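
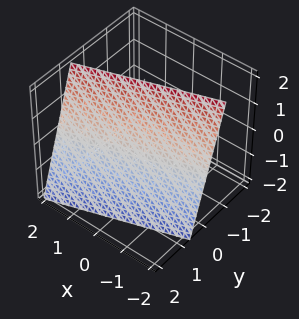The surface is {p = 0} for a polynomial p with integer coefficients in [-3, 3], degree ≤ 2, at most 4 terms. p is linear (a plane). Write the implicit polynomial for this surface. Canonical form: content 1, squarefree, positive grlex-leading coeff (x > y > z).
(a) deg p = 1.
(b) Reading off the gridlines: one z-axis crossing is at z = 2; it crosses the x-axis at the gridline x = -2.
(c) The integer polynomial consistent with all of this is the stated p.

x - 3*y - z + 2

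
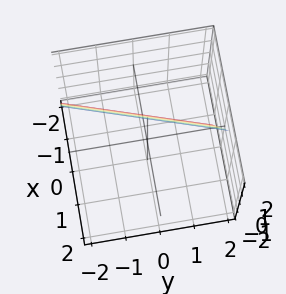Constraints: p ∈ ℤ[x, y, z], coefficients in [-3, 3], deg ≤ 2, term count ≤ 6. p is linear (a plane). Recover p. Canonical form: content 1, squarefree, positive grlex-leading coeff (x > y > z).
3*x - y - z + 2

First, deg p = 1.
Next, reading off the gridlines: one z-axis crossing is at z = 2; one y-axis crossing is at y = 2.
Finally, assembling these constraints gives the stated polynomial.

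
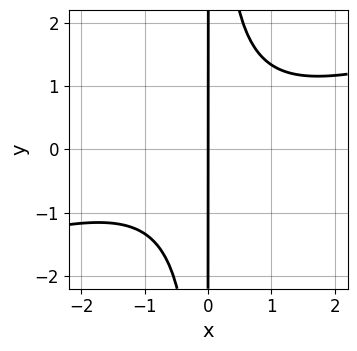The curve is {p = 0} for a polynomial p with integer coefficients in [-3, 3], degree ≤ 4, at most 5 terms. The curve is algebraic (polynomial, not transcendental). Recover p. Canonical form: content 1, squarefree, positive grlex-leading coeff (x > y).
x^3 - 3*x^2*y + 3*x

Degree: the shape is more complex than any degree-2 curve, so deg p = 3.
Checking where it meets the axes: every point of the y-axis in the box is on the curve; it meets the x-axis at x = 0 (among the integer gridlines).
The integer polynomial consistent with all of this is the stated p.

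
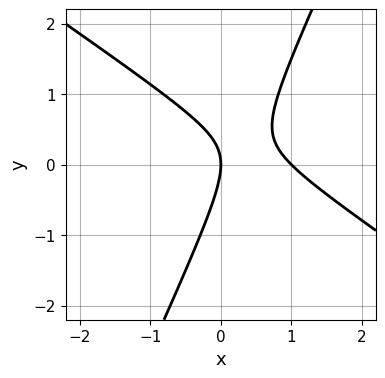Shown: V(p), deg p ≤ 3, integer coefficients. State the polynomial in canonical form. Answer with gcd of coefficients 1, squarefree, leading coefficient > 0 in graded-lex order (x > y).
First, degree: a generic line meets the curve in up to 2 points, so deg p = 2.
Then, checking where it meets the axes: among the integer gridlines, it crosses the x-axis at x ∈ {0, 1}; it meets the y-axis at y = 0 (among the integer gridlines).
Finally, fitting integer coefficients to these (and the overall shape) gives p.

3*x^2 + 3*x*y - 2*y^2 - 3*x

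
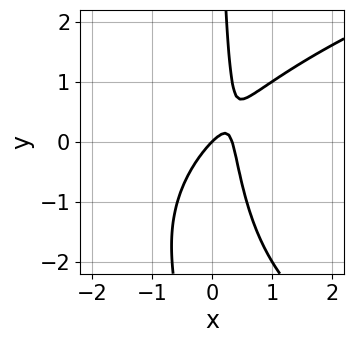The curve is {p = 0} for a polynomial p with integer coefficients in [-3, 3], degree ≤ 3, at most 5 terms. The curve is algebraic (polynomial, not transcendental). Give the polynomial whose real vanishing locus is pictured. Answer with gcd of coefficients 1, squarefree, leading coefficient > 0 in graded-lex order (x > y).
deg p = 3.
Checking where it meets the axes: it crosses the x-axis at the gridline x = 0; it meets the y-axis at y = 0 (among the integer gridlines).
Matching integer coefficients to the picture gives p.

x*y^2 - 3*x^2 + 2*x*y + x - y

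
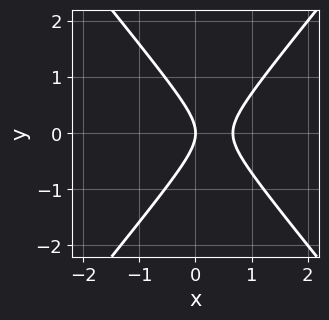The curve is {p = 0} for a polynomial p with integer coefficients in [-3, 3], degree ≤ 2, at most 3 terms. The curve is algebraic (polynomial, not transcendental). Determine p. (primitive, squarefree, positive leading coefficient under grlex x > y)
deg p = 2. A generic line meets the curve in up to 2 points.
Symmetries: mirror symmetry y ↦ −y ⇒ only even powers of y.
Against the integer gridlines: it meets the y-axis at y = 0 (among the integer gridlines); it meets the x-axis at x = 0 (among the integer gridlines).
Matching integer coefficients to the picture gives p.

3*x^2 - 2*y^2 - 2*x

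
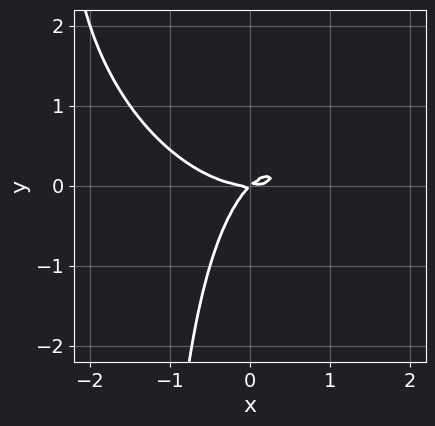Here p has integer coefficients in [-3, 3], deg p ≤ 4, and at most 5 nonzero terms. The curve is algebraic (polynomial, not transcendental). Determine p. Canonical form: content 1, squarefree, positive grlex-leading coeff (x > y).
(a) The degree is 3 — no degree-2 curve has this shape.
(b) Observable constraints: one x-axis crossing is at x = 0; it meets the y-axis at y = 0 (among the integer gridlines).
(c) Together with the visible shape, these determine p as stated.

2*x^3 + x^2*y + 2*x*y^2 - 3*x*y + 3*y^2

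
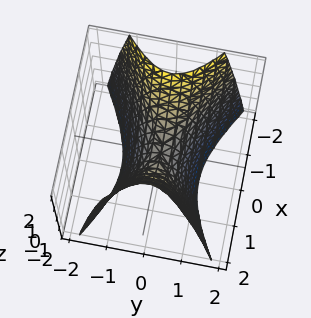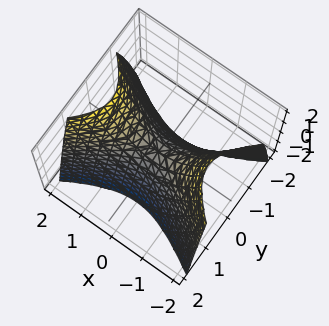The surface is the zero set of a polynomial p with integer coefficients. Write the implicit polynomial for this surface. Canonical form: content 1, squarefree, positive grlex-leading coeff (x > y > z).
First, the degree is 2 — a hyperbolic paraboloid; a quadric.
Then, symmetries: mirror symmetry y ↦ −y ⇒ only even powers of y; it's symmetric under x → −x, forcing even powers of x.
Next, reading off the gridlines: one x-axis crossing is at x = 0; it meets the y-axis at y = 0 (among the integer gridlines); one z-axis crossing is at z = 0.
Finally, assembling these constraints gives the stated polynomial.

x^2 - 2*y^2 - z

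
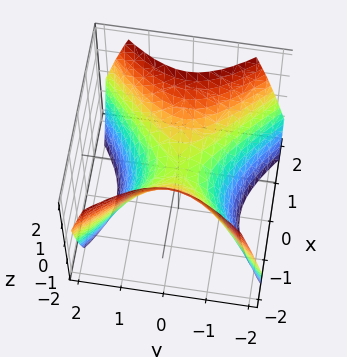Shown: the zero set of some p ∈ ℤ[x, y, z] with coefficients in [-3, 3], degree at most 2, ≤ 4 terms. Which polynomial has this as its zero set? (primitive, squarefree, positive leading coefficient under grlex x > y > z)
(a) deg p = 2. A saddle surface; a quadric.
(b) Symmetries: it's symmetric under x → −x, forcing even powers of x; the y ↦ −y reflection is a symmetry, so y appears only in even powers.
(c) Reading off the gridlines: it crosses the z-axis at the gridline z = 0; it crosses the y-axis at the gridline y = 0.
(d) Putting this together gives p.

x^2 - y^2 - z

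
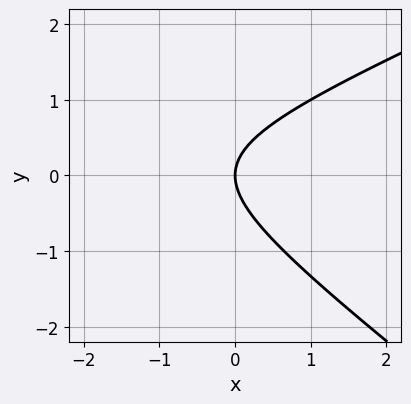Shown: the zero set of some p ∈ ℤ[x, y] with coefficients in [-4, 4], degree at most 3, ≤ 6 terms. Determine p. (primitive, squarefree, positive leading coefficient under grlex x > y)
x^2 - x*y - 3*y^2 + 3*x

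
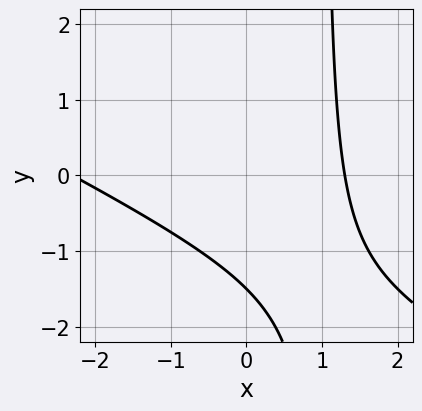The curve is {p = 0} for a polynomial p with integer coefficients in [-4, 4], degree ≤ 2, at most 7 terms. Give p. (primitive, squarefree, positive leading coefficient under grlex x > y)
x^2 + 2*x*y + x - 2*y - 3

deg p = 2.
Solving for integer coefficients yields p as stated.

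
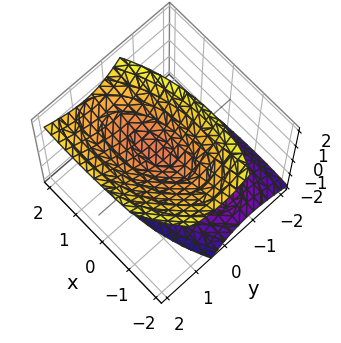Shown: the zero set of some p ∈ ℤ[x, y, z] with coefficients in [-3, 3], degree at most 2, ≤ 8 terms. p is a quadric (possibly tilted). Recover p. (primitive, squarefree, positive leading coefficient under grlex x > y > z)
x^2 - x*y + 3*y^2 - 2*y*z - 2*z^2 + 1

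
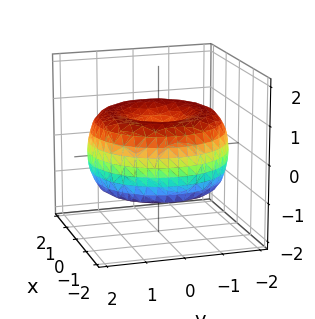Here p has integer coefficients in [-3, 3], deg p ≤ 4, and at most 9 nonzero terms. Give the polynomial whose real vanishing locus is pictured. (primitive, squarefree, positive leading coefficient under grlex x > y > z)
1. The degree is 4 — a generic line meets the surface in up to 4 points.
2. Symmetries: the surface is invariant under rotation about z: p = q(x² + y², z).
3. Observable constraints: a circular section at z = -1 has radius exactly 1.
4. The integer polynomial consistent with all of this is the stated p.

x^4 + 2*x^2*y^2 + y^4 - 3*x^2 - 3*y^2 + 3*z^2 - 1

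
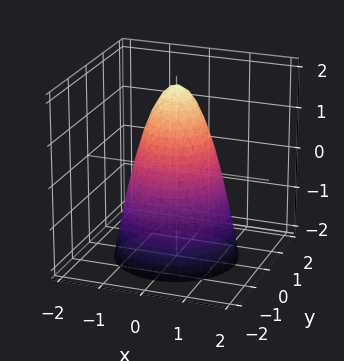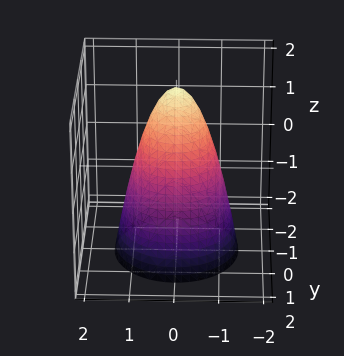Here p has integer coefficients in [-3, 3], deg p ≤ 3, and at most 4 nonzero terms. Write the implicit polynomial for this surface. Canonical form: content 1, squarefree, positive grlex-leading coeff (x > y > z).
First, deg p = 2. The shape is more complex than any degree-1 surface.
Then, symmetries: rotational symmetry about the z-axis ⇒ p depends on x, y only through x² + y².
Then, observable constraints: a circular section at z = 0 has radius exactly 1; it crosses the z-axis at the gridline z = 2; among the integer gridlines, it crosses the y-axis at y ∈ {-1, 1}; among the integer gridlines, it crosses the x-axis at x ∈ {-1, 1}.
Finally, matching integer coefficients to the picture gives p.

2*x^2 + 2*y^2 + z - 2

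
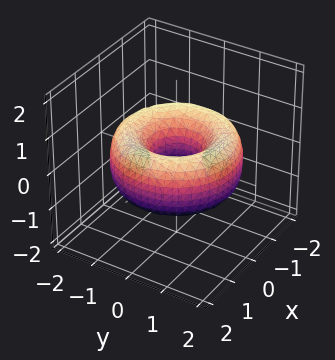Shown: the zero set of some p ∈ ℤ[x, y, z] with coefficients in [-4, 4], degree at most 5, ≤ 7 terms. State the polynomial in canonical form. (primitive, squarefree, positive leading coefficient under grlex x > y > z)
x^4 + 2*x^2*y^2 + y^4 - 3*x^2 - 3*y^2 + 2*z^2 + 1

1. Degree: a generic line meets the surface in up to 4 points, so deg p = 4.
2. Symmetries: rotational symmetry about the z-axis ⇒ p depends on x, y only through x² + y².
3. Observable constraints: a circular section at z = 0 has radius between 0 and 1; it misses every integer gridline on the z-axis.
4. These observations pin down the coefficients.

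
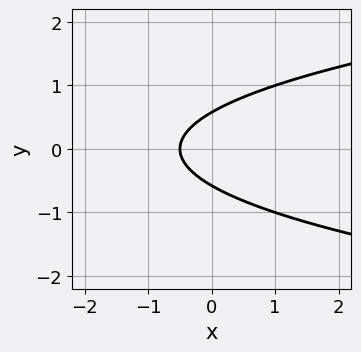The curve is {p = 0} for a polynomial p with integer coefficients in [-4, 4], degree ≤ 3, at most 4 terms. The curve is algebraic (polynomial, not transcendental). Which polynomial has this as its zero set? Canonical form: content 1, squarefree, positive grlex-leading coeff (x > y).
(a) deg p = 2. No degree-1 curve has this shape.
(b) Symmetries: mirror symmetry y ↦ −y ⇒ only even powers of y.
(c) Putting this together gives p.

3*y^2 - 2*x - 1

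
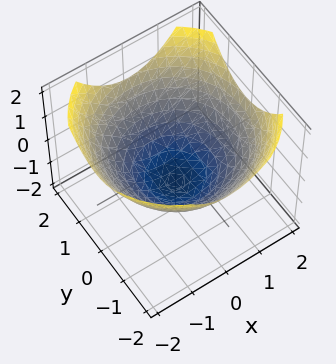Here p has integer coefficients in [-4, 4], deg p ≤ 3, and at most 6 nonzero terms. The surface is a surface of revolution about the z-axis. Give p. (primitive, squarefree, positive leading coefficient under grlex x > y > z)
x^2 + y^2 - 2*z - 2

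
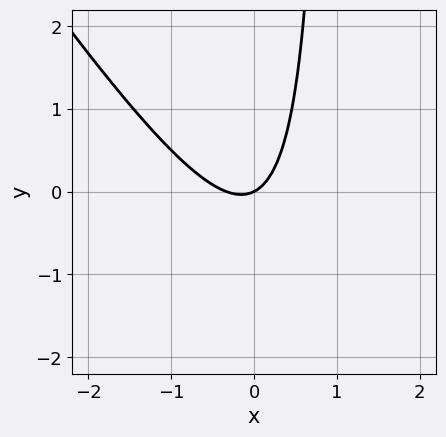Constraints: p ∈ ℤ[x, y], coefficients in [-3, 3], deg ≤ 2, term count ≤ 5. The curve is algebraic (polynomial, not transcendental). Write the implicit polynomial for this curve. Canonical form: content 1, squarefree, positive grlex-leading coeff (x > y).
3*x^2 + 2*x*y + x - 2*y

First, the degree is 2 — a generic line meets the curve in up to 2 points.
Next, from the visible intercepts: it crosses the y-axis at the gridline y = 0; one x-axis crossing is at x = 0.
Finally, together with the visible shape, these determine p as stated.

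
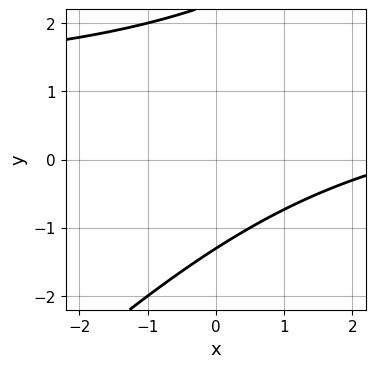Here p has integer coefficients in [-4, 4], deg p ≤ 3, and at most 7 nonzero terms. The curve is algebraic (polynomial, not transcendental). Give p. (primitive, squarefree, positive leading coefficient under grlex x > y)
First, the degree is 2 — no degree-1 curve has this shape.
Then, from the axis intercepts and sections: the curve avoids every integer x-axis point in the box.
Finally, matching integer coefficients to the picture gives p.

x*y - y^2 - x + y + 3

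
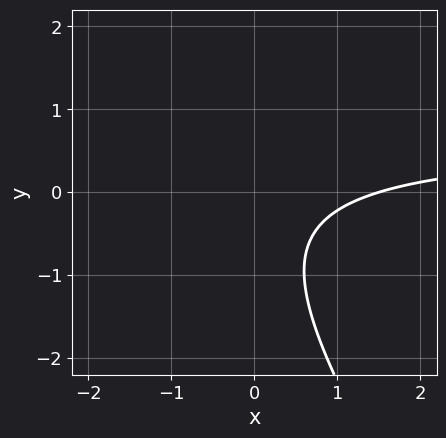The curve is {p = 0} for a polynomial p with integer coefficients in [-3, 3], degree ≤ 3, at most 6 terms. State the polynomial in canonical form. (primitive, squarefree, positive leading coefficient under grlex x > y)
(a) The degree is 2 — no degree-1 curve has this shape.
(b) From the visible intercepts: it misses every integer gridline on the y-axis.
(c) These observations pin down the coefficients.

3*x*y + 2*y^2 - 2*x + 2*y + 3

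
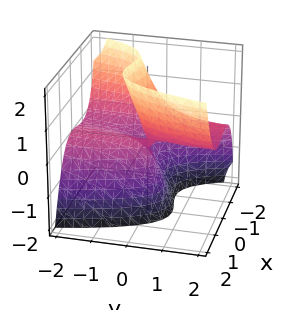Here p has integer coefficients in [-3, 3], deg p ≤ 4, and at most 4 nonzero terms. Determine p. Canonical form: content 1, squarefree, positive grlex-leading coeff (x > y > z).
Degree: a generic line meets the surface in up to 3 points, so deg p = 3.
Reading off the gridlines: it meets the x-axis at x = 0 (among the integer gridlines); the visible y-axis segment lies entirely on the surface; it meets the z-axis at z = 0 (among the integer gridlines).
The integer polynomial consistent with all of this is the stated p.

2*x^3 + 3*x^2 - 3*y*z - z^2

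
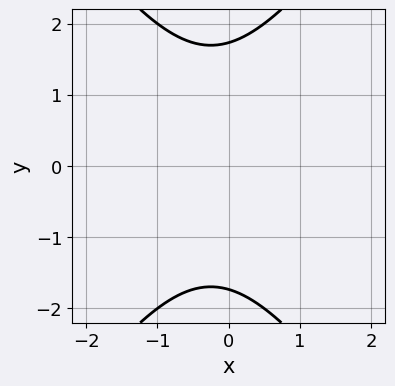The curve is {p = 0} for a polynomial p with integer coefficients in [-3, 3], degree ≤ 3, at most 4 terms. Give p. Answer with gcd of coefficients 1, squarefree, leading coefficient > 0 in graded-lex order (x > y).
2*x^2 - y^2 + x + 3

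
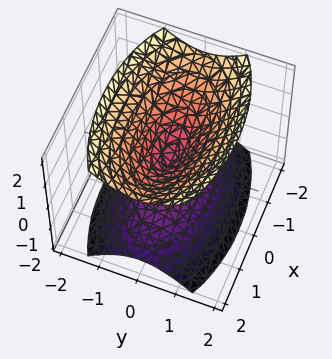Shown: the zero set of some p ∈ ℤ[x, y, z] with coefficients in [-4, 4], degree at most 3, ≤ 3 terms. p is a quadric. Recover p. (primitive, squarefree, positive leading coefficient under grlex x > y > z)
(a) There are 2 components.
(b) Degree: a double cone through the origin; a quadric, so deg p = 2.
(c) Symmetries: mirror symmetry y ↦ −y ⇒ only even powers of y; mirror symmetry z ↦ −z ⇒ only even powers of z; it's symmetric under x → −x, forcing even powers of x.
(d) From the visible intercepts: it meets the z-axis at z = 0 (among the integer gridlines); it meets the y-axis at y = 0 (among the integer gridlines); one x-axis crossing is at x = 0.
(e) Solving for integer coefficients yields p as stated.

x^2 + 3*y^2 - 2*z^2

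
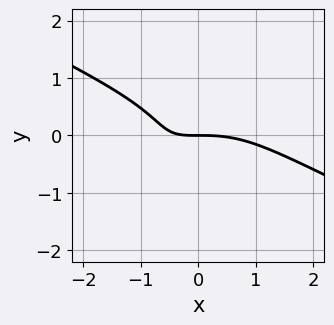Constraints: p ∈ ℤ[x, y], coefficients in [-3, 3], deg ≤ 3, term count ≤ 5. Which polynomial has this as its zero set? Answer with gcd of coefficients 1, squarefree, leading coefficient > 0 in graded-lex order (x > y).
1. Degree: no degree-2 curve has this shape, so deg p = 3.
2. Against the integer gridlines: one y-axis crossing is at y = 0; one x-axis crossing is at x = 0.
3. Matching integer coefficients to the picture gives p.

x^3 - 3*x*y^2 + 3*y^3 + 3*x*y + 3*y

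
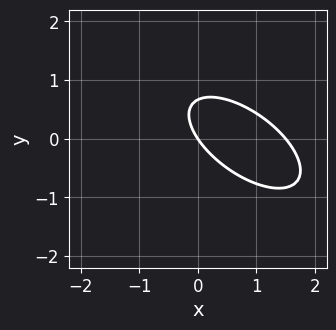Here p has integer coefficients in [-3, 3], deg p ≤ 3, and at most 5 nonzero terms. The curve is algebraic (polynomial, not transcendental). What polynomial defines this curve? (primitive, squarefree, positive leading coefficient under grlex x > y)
2*x^2 + 3*x*y + 3*y^2 - 3*x - 2*y

First, deg p = 2. A generic line meets the curve in up to 2 points.
Then, against the integer gridlines: it meets the y-axis at y = 0 (among the integer gridlines); it crosses the x-axis at the gridline x = 0.
Finally, assembling these constraints gives the stated polynomial.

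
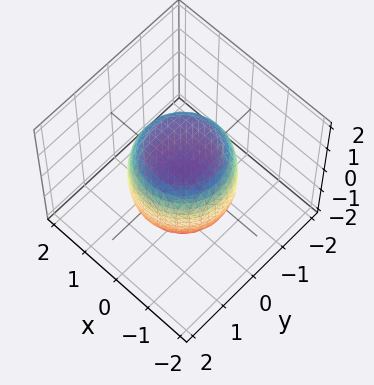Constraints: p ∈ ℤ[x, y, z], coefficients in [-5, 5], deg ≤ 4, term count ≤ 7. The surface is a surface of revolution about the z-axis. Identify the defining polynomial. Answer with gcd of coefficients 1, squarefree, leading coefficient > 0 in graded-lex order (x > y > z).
(a) deg p = 4. No degree-3 surface has this shape.
(b) Symmetry: every cross-section ⟂ z is a circle, so x, y appear only via x² + y².
(c) Against the integer gridlines: a circular section at z = 1 has radius exactly 1.
(d) Solving for integer coefficients yields p as stated.

2*x^4 + 4*x^2*y^2 + 2*y^4 - x^2 - y^2 + 2*z^2 - 3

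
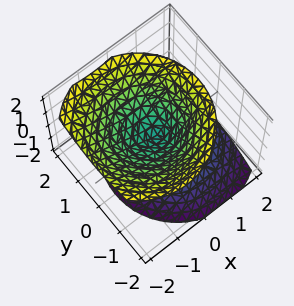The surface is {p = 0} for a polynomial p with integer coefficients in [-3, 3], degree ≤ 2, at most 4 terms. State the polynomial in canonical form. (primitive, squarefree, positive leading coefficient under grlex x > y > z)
3*x^2 + 2*x*z + 3*y^2 - 3*z^2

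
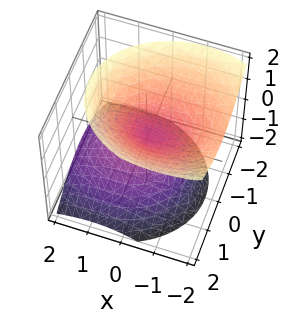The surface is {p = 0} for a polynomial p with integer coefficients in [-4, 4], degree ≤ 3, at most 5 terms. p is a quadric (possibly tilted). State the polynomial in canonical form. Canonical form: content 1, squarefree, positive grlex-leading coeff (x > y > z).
2*x^2 + 2*x*z + 3*y^2 - 3*z^2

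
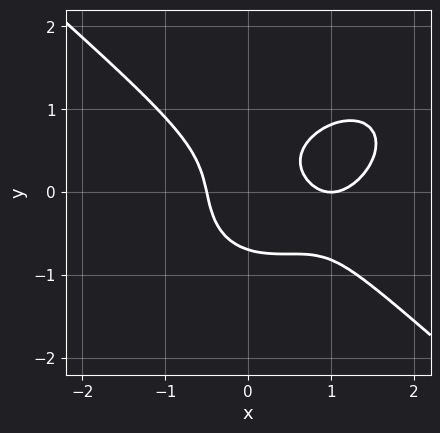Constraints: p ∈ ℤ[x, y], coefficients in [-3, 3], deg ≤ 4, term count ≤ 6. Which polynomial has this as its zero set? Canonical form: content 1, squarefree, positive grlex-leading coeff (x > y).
2*x^3 + 3*y^3 - 3*x^2 - 2*x*y + 1

(a) deg p = 3.
(b) Observable constraints: one x-axis crossing is at x = 1.
(c) Together with the visible shape, these determine p as stated.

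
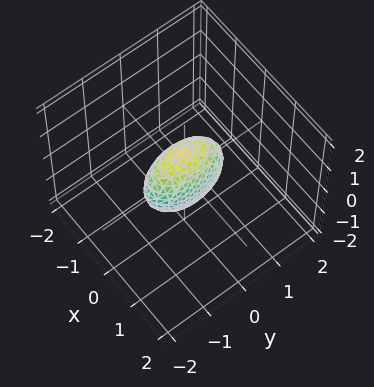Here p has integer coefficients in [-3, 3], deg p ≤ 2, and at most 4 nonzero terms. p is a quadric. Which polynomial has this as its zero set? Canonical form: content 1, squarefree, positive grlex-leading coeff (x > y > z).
1. The degree is 2 — bounded and convex; a quadric.
2. Symmetries: it's symmetric under z → −z, forcing even powers of z; it's symmetric under x → −x, forcing even powers of x; mirror symmetry y ↦ −y ⇒ only even powers of y.
3. Observable constraints: the z-axis gridline crossings are at z ∈ {-1, 1}; among the integer gridlines, it crosses the y-axis at y ∈ {-1, 1}.
4. Matching integer coefficients to the picture gives p.

3*x^2 + y^2 + z^2 - 1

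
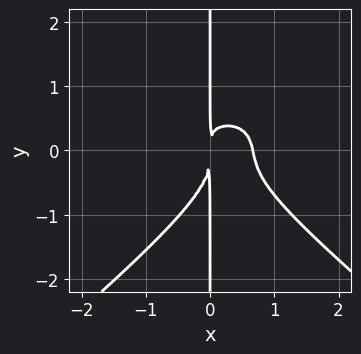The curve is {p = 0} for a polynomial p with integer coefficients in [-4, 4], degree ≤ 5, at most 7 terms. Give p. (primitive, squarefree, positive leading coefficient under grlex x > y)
2*x^3*y - 3*x*y^3 - 3*x^3 - 2*x^2*y + 2*x^2

Degree: a generic line meets the curve in up to 4 points, so deg p = 4.
Checking where it meets the axes: every point of the y-axis in the box is on the curve.
Assembling these constraints gives the stated polynomial.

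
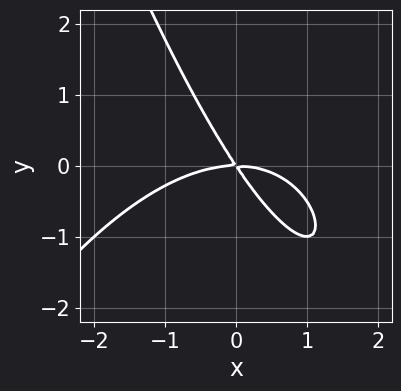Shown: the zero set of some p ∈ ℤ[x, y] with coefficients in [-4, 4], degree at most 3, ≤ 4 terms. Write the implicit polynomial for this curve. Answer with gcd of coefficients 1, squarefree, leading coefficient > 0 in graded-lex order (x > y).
1. Degree: no degree-2 curve has this shape, so deg p = 3.
2. Against the integer gridlines: it meets the x-axis at x = 0 (among the integer gridlines); it meets the y-axis at y = 0 (among the integer gridlines).
3. Solving for integer coefficients yields p as stated.

x^3 + 3*x*y + 2*y^2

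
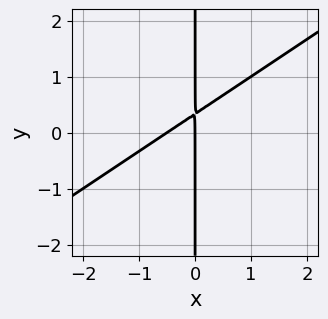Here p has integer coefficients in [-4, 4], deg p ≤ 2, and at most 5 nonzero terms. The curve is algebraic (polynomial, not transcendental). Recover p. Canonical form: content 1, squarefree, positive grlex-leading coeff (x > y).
First, the degree is 2 — a generic line meets the curve in up to 2 points.
Then, checking where it meets the axes: one x-axis crossing is at x = 0; every point of the y-axis in the box is on the curve.
Finally, fitting integer coefficients to these (and the overall shape) gives p.

2*x^2 - 3*x*y + x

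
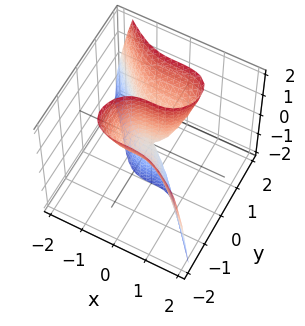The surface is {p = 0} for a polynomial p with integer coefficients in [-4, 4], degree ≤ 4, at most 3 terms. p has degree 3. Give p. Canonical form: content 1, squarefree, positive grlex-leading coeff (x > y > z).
(a) Degree: a generic line meets the surface in up to 3 points, so deg p = 3.
(b) From the axis intercepts and sections: it crosses the y-axis at the gridline y = 0; it crosses the x-axis at the gridline x = 0.
(c) Assembling these constraints gives the stated polynomial. Check: (0, 0, 1) on the z-axis lies on the surface, and p(0, 0, 1) = 0. ✓

x^3 + y^3 - y*z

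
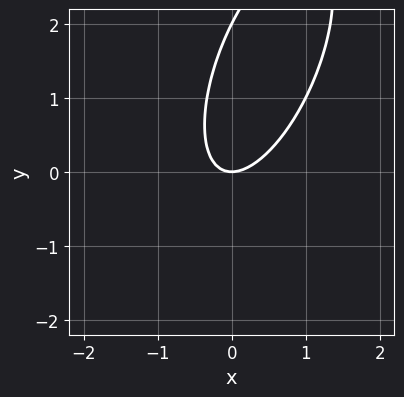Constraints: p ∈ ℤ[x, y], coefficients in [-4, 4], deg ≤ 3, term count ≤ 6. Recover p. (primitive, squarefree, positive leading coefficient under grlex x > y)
3*x^2 - 2*x*y + y^2 - 2*y

First, the degree is 2 — a generic line meets the curve in up to 2 points.
Next, observable constraints: it meets the x-axis at x = 0 (among the integer gridlines); the y-axis gridline crossings are at y ∈ {0, 2}.
Finally, the integer polynomial consistent with all of this is the stated p.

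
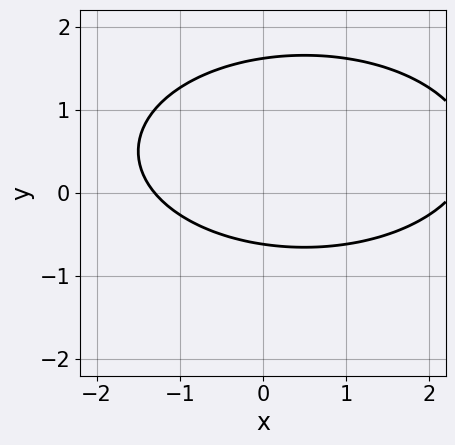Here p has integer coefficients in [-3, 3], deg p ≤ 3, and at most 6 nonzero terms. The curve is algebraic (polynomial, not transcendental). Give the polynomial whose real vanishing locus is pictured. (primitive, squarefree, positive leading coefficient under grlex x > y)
x^2 + 3*y^2 - x - 3*y - 3

(a) Degree: the shape is more complex than any degree-1 curve, so deg p = 2.
(b) Putting this together gives p.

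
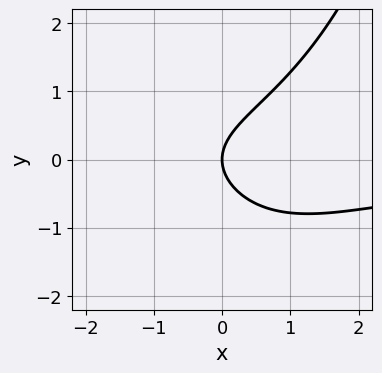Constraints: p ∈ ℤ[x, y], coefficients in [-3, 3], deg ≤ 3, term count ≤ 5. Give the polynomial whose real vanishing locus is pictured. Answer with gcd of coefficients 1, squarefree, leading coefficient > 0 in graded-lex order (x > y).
x^2*y - 2*y^2 + 2*x

(a) The degree is 3 — the shape is more complex than any degree-2 curve.
(b) Against the integer gridlines: one x-axis crossing is at x = 0; one y-axis crossing is at y = 0.
(c) Together with the visible shape, these determine p as stated.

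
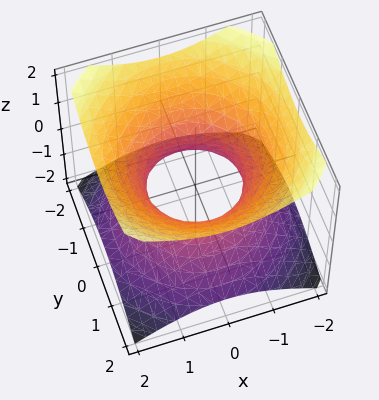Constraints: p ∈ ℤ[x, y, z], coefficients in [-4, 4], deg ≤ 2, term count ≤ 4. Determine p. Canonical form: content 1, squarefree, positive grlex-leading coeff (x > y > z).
1. Degree: the shape is more complex than any degree-1 surface, so deg p = 2.
2. Symmetries: the surface is invariant under rotation about z: p = q(x² + y², z).
3. Observable constraints: the x-axis gridline crossings are at x ∈ {-1, 1}; the surface avoids every integer z-axis point in the box; among the integer gridlines, it crosses the y-axis at y ∈ {-1, 1}; a circular section at z = 1 has radius between 1 and 2.
4. Matching integer coefficients to the picture gives p.

2*x^2 + 2*y^2 - 3*z^2 - 2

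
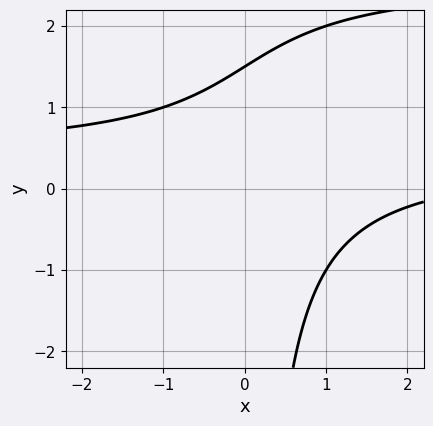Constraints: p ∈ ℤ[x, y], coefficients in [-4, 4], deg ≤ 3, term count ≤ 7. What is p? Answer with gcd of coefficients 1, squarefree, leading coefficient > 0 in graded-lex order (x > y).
x*y^2 - 3*x*y + x + 2*y - 3

First, the degree is 3 — the shape is more complex than any degree-2 curve.
Then, against the integer gridlines: it misses every integer gridline on the x-axis.
Finally, putting this together gives p.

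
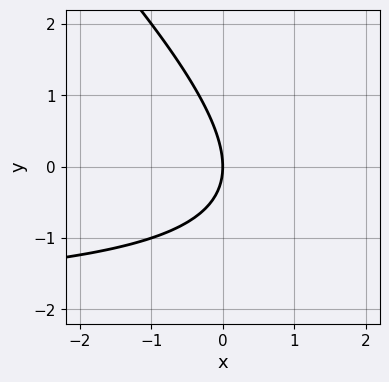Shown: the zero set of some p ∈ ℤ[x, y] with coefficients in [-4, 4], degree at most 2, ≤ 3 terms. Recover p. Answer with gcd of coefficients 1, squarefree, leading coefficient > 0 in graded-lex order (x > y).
x*y + y^2 + 2*x

1. deg p = 2. No degree-1 curve has this shape.
2. Reading off the gridlines: one y-axis crossing is at y = 0; it crosses the x-axis at the gridline x = 0.
3. Solving for integer coefficients yields p as stated.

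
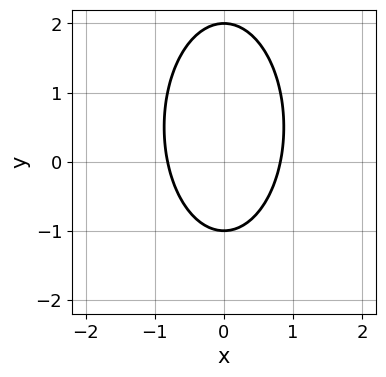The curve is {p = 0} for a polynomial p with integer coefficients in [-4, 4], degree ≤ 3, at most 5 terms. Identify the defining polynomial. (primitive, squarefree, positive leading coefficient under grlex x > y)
3*x^2 + y^2 - y - 2

1. deg p = 2. The shape is more complex than any degree-1 curve.
2. Symmetries: mirror symmetry x ↦ −x ⇒ only even powers of x.
3. Reading off the gridlines: among the integer gridlines, it crosses the y-axis at y ∈ {-1, 2}.
4. Together with the visible shape, these determine p as stated.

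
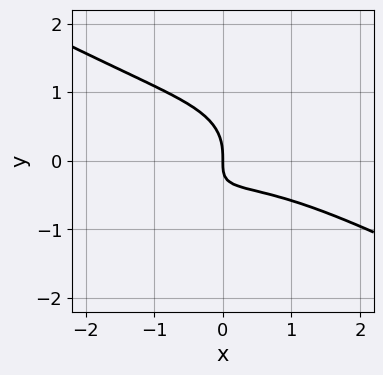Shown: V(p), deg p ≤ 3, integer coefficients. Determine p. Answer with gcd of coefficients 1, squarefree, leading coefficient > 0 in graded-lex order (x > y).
x^3 - 2*x*y^2 + 3*y^3 + 3*x*y + 2*x

The degree is 3 — the shape is more complex than any degree-2 curve.
Against the integer gridlines: one x-axis crossing is at x = 0; it meets the y-axis at y = 0 (among the integer gridlines).
The integer polynomial consistent with all of this is the stated p.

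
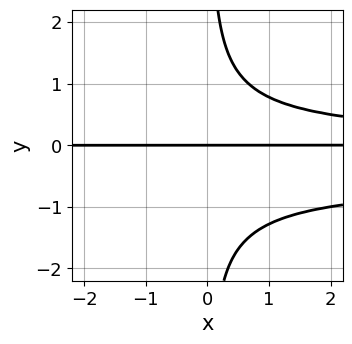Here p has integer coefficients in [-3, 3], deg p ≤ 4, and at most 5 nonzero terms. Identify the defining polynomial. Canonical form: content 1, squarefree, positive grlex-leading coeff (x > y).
1. The degree is 4 — no degree-3 curve has this shape.
2. Checking where it meets the axes: it crosses the y-axis at the gridline y = 0; the visible x-axis segment lies entirely on the curve.
3. Assembling these constraints gives the stated polynomial.

2*x*y^3 + x*y^2 - 2*y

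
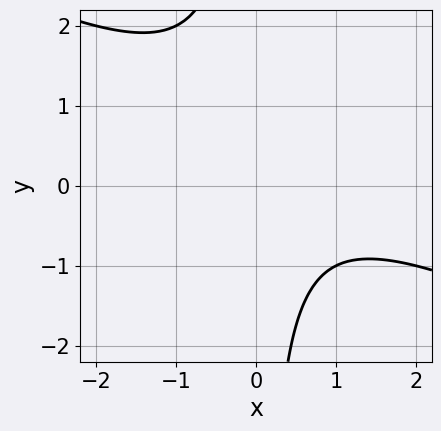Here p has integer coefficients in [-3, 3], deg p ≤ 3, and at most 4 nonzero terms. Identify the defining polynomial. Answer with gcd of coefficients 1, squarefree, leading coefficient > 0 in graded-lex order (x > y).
x^2 + 2*x*y - x + 2

1. The degree is 2 — the shape is more complex than any degree-1 curve.
2. Checking where it meets the axes: it misses every integer gridline on the x-axis; it misses every integer gridline on the y-axis.
3. Putting this together gives p.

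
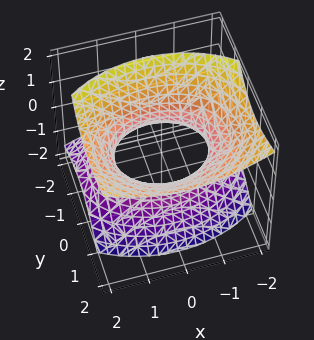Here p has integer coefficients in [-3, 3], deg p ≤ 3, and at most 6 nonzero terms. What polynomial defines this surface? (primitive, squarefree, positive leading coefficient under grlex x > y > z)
2*x^2 + 3*y^2 - 3*y*z - 3*z^2 - 3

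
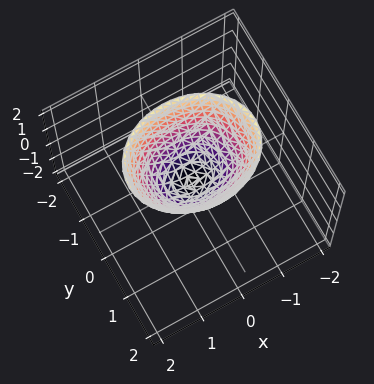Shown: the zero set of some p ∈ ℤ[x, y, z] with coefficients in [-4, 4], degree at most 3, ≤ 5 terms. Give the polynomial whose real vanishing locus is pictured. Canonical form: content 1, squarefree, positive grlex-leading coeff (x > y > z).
2*x^2 + 3*y^2 - 2*z

Degree: a paraboloid; a quadric, so deg p = 2.
Symmetries: it's symmetric under y → −y, forcing even powers of y; mirror symmetry x ↦ −x ⇒ only even powers of x.
From the axis intercepts and sections: one x-axis crossing is at x = 0; it crosses the z-axis at the gridline z = 0.
The integer polynomial consistent with all of this is the stated p.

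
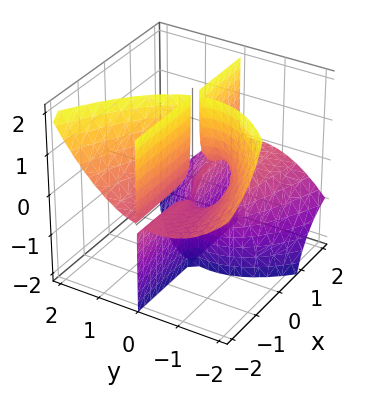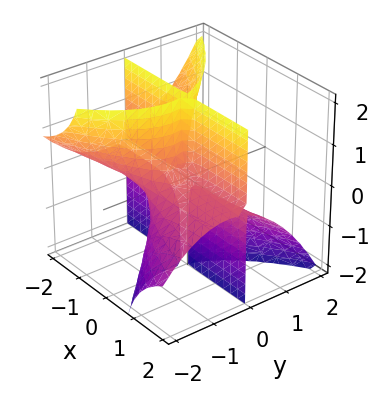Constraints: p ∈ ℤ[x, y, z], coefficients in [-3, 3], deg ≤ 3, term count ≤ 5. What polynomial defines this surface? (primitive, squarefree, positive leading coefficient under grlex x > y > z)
3*x*y*z + 2*y^3 + 2*y^2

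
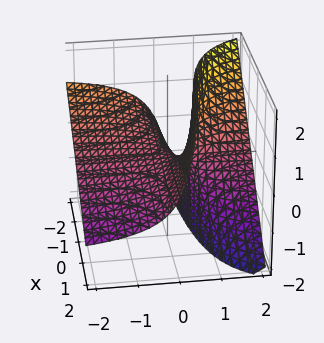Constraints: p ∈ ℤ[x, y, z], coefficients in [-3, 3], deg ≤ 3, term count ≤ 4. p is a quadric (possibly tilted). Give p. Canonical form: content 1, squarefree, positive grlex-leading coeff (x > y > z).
1. The degree is 2 — no degree-1 surface has this shape.
2. Reading off the gridlines: every point of the y-axis in the box is on the surface; the visible x-axis segment lies entirely on the surface.
3. The integer polynomial consistent with all of this is the stated p.

2*x*y + 3*y*z - 2*z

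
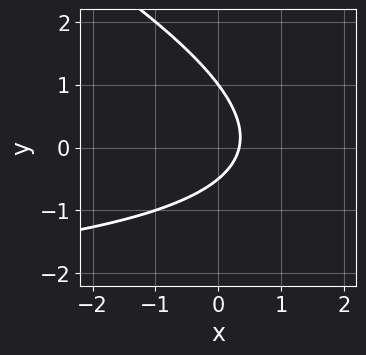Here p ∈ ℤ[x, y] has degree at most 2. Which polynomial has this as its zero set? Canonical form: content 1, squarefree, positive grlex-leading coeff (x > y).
x*y + 2*y^2 + 3*x - y - 1

First, the degree is 2 — the shape is more complex than any degree-1 curve.
Then, reading off the gridlines: one y-axis crossing is at y = 1.
Finally, matching integer coefficients to the picture gives p.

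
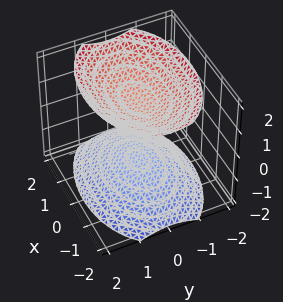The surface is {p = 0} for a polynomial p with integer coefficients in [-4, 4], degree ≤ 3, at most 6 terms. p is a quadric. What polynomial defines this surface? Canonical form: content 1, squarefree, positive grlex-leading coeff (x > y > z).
First, I count 2 distinct pieces. They look like related sheets of one shape, so recover p as a whole.
Next, degree: two separate bowl-shaped sheets opening away from each other; a quadric, so deg p = 2.
Next, symmetries: the y ↦ −y reflection is a symmetry, so y appears only in even powers; it's symmetric under x → −x, forcing even powers of x; it's symmetric under z → −z, forcing even powers of z.
Next, checking where it meets the axes: the surface avoids every integer x-axis point in the box; the surface avoids every integer y-axis point in the box.
Finally, together with the visible shape, these determine p as stated.

x^2 + 2*y^2 - 2*z^2 + 3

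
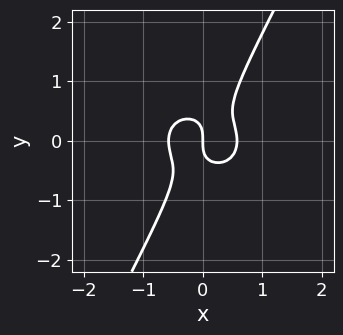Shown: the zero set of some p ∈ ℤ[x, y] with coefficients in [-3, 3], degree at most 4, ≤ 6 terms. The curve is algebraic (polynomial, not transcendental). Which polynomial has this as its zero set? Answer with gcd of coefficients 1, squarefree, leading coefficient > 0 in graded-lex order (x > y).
3*x^3 + 3*x*y^2 - 2*y^3 - x

deg p = 3.
Reading off the gridlines: it crosses the x-axis at the gridline x = 0; it crosses the y-axis at the gridline y = 0.
Fitting integer coefficients to these (and the overall shape) gives p.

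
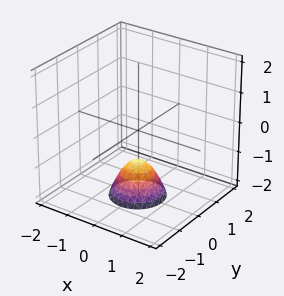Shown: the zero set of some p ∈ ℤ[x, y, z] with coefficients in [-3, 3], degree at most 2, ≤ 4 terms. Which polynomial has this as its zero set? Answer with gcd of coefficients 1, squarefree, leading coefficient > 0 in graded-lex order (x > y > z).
3*x^2 + 3*y^2 + 2*z + 2

1. deg p = 2. The shape is more complex than any degree-1 surface.
2. By symmetry, the surface is invariant under rotation about z: p = q(x² + y², z).
3. Against the integer gridlines: no x-intercept at any integer in the box; it misses every integer gridline on the y-axis; a circular section at z = -2 has radius between 0 and 1; it meets the z-axis at z = -1 (among the integer gridlines).
4. Putting this together gives p.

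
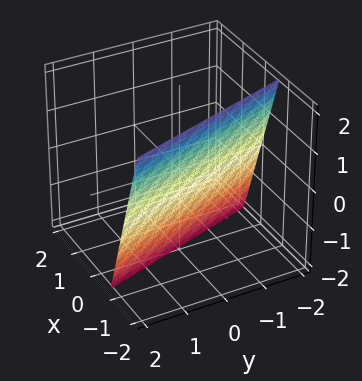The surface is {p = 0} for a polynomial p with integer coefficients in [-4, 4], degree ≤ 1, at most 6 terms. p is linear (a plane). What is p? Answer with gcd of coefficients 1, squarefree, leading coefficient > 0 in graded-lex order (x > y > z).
(a) Degree: every cross-section is a straight line — this is a plane, so deg p = 1.
(b) Reading off the gridlines: it meets the z-axis at z = -2 (among the integer gridlines); it meets the y-axis at y = -2 (among the integer gridlines).
(c) Matching integer coefficients to the picture gives p.

3*x + y + z + 2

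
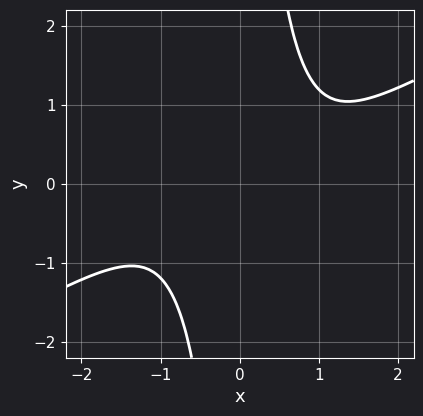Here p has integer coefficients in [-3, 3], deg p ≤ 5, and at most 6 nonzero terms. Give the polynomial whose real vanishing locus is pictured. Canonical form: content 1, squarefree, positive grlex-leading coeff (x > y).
2*x^4 - 3*x^3*y - x^2*y^2 + 3

(a) Degree: the shape is more complex than any degree-3 curve, so deg p = 4.
(b) Reading off the gridlines: the curve avoids every integer y-axis point in the box; the curve avoids every integer x-axis point in the box.
(c) Solving for integer coefficients yields p as stated.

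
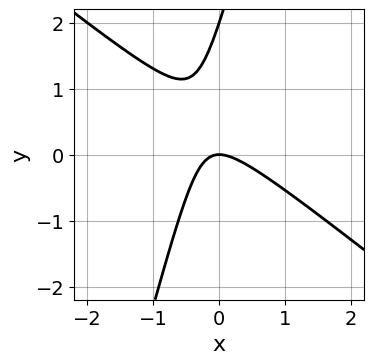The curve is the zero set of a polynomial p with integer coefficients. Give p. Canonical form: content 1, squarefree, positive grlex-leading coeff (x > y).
3*x^2 + 3*x*y - y^2 + 2*y

Degree: no degree-1 curve has this shape, so deg p = 2.
Against the integer gridlines: among the integer gridlines, it crosses the y-axis at y ∈ {0, 2}; one x-axis crossing is at x = 0.
Putting this together gives p.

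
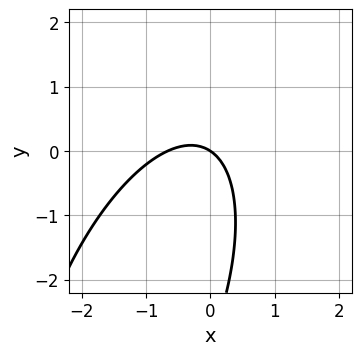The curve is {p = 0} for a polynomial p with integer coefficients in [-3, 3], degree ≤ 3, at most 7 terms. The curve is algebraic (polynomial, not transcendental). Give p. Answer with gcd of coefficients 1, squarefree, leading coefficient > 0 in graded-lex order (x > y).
3*x^2 - 2*x*y + y^2 + 2*x + 3*y

First, the degree is 2 — no degree-1 curve has this shape.
Then, against the integer gridlines: it crosses the y-axis at the gridline y = 0; one x-axis crossing is at x = 0.
Finally, together with the visible shape, these determine p as stated.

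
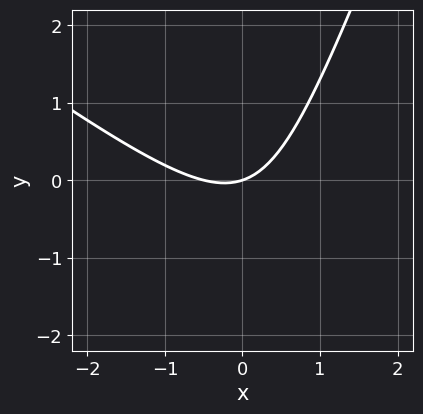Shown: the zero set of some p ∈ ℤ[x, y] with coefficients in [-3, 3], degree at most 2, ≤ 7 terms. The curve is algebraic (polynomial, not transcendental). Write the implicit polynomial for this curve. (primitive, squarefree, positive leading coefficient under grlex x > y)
2*x^2 + 2*x*y - y^2 + x - 3*y

(a) The degree is 2 — the shape is more complex than any degree-1 curve.
(b) Checking where it meets the axes: it crosses the x-axis at the gridline x = 0; one y-axis crossing is at y = 0.
(c) The integer polynomial consistent with all of this is the stated p.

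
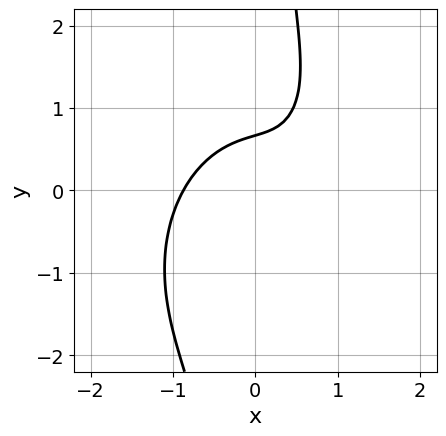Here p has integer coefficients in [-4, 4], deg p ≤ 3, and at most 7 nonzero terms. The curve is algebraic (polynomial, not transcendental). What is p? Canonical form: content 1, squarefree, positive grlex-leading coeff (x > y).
3*x^3 - x^2*y + 2*x*y^2 - 3*y + 2

Degree: a generic line meets the curve in up to 3 points, so deg p = 3.
The integer polynomial consistent with all of this is the stated p.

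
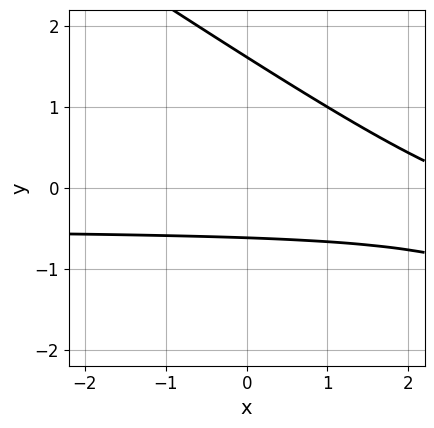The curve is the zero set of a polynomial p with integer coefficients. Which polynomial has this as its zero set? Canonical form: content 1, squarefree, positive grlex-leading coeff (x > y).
The degree is 2 — a generic line meets the curve in up to 2 points.
Checking where it meets the axes: no x-intercept at any integer in the box.
Assembling these constraints gives the stated polynomial.

2*x*y + 3*y^2 + x - 3*y - 3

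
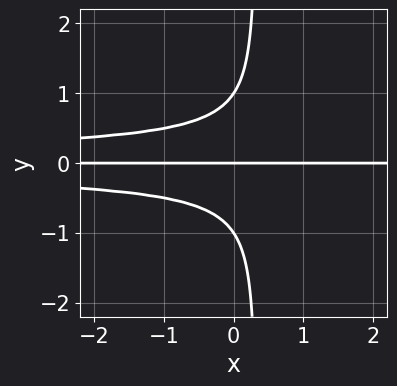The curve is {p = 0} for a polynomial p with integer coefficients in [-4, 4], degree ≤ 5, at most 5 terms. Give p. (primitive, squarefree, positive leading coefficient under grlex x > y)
First, the degree is 4 — a generic line meets the curve in up to 4 points.
Then, checking where it meets the axes: among the integer gridlines, it crosses the y-axis at y ∈ {-1, 0, 1}; every point of the x-axis in the box is on the curve.
Finally, these observations pin down the coefficients.

3*x*y^3 - y^3 + y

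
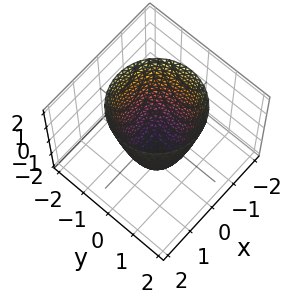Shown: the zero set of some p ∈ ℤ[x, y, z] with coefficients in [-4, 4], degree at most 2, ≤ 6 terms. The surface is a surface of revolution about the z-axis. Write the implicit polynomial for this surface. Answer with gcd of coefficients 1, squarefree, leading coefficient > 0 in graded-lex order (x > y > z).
1. deg p = 2.
2. Symmetries: rotational symmetry about the z-axis ⇒ p depends on x, y only through x² + y².
3. From the axis intercepts and sections: it meets the z-axis at z = -2 (among the integer gridlines); the x-axis gridline crossings are at x ∈ {-1, 1}.
4. Solving for integer coefficients yields p as stated.

2*x^2 + 2*y^2 - z - 2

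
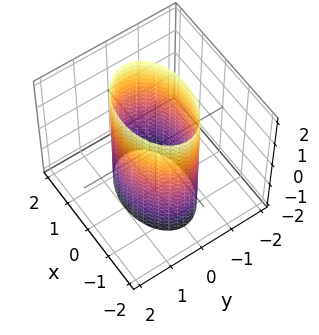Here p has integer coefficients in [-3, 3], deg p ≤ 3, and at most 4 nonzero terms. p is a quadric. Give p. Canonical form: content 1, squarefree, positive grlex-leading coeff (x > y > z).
x^2 + 2*y^2 - 2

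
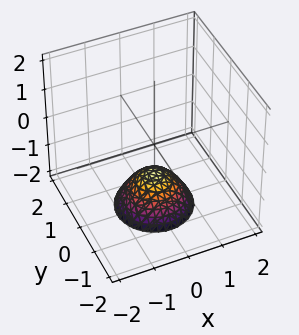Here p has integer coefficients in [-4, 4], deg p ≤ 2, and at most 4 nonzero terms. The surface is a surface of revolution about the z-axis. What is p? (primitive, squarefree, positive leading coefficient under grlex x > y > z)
1. deg p = 2.
2. By symmetry, every cross-section ⟂ z is a circle, so x, y appear only via x² + y².
3. Observable constraints: no y-intercept at any integer in the box; a circular section at z = -2 has radius exactly 1; one z-axis crossing is at z = -1; no x-intercept at any integer in the box.
4. Fitting integer coefficients to these (and the overall shape) gives p.

x^2 + y^2 + z + 1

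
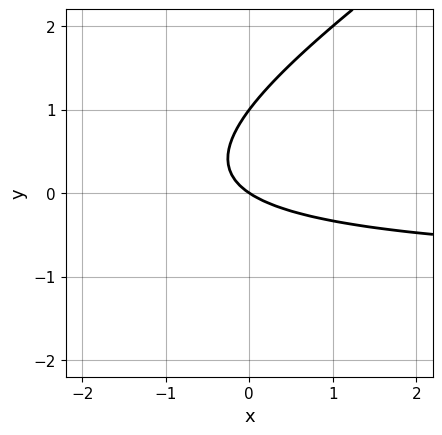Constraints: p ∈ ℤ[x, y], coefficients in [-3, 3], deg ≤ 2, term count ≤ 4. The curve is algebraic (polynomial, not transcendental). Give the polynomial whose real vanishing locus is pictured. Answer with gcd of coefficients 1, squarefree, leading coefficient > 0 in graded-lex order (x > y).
(a) deg p = 2. A generic line meets the curve in up to 2 points.
(b) Observable constraints: the y-axis gridline crossings are at y ∈ {0, 1}; it meets the x-axis at x = 0 (among the integer gridlines).
(c) These observations pin down the coefficients.

2*x*y - 3*y^2 + 2*x + 3*y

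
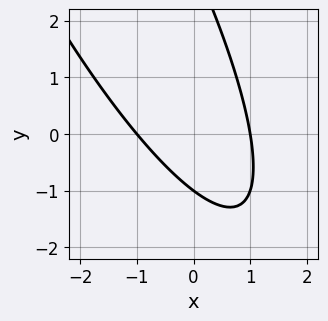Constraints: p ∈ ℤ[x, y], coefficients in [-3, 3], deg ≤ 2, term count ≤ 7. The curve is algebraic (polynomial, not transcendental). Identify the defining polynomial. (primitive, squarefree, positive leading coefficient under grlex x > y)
3*x^2 + 3*x*y + y^2 - 2*y - 3

Degree: no degree-1 curve has this shape, so deg p = 2.
Observable constraints: among the integer gridlines, it crosses the x-axis at x ∈ {-1, 1}; one y-axis crossing is at y = -1.
Putting this together gives p.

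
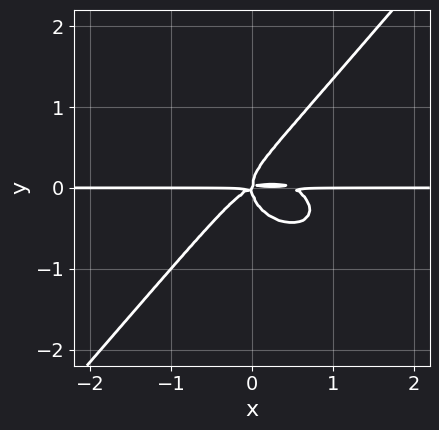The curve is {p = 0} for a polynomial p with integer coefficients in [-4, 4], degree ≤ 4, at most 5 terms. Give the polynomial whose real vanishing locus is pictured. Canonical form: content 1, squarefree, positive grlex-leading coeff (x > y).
2*x^3*y + 2*x*y^3 - 3*y^4 - x^2*y + 2*x*y^2

(a) deg p = 4. The shape is more complex than any degree-3 curve.
(b) Reading off the gridlines: the visible x-axis segment lies entirely on the curve.
(c) The integer polynomial consistent with all of this is the stated p.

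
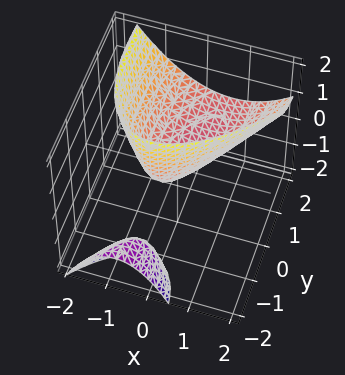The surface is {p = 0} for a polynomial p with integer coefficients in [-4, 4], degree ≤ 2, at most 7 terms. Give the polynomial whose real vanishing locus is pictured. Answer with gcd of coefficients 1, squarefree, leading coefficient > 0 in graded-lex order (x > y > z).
3*x^2 - 2*x*y + y^2 - 3*y*z - 3*z

(a) The picture has 2 separate pieces.
(b) Degree: a generic line meets the surface in up to 2 points, so deg p = 2.
(c) Checking where it meets the axes: one z-axis crossing is at z = 0; it meets the x-axis at x = 0 (among the integer gridlines); one y-axis crossing is at y = 0.
(d) Together with the visible shape, these determine p as stated.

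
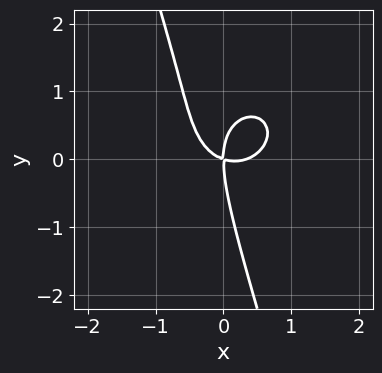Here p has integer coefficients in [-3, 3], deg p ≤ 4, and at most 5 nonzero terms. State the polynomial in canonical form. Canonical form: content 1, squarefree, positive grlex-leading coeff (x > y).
3*x^3 + 3*x*y^2 + y^3 - x^2 - 3*x*y

1. The degree is 3 — no degree-2 curve has this shape.
2. Checking where it meets the axes: one y-axis crossing is at y = 0; it meets the x-axis at x = 0 (among the integer gridlines).
3. Matching integer coefficients to the picture gives p.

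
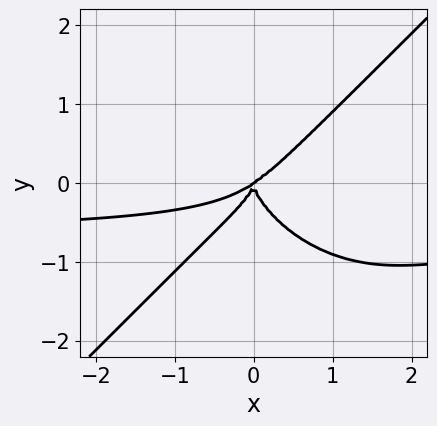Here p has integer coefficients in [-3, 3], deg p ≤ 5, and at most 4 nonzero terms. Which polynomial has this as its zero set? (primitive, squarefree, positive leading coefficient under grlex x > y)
3*x^3*y - 3*y^4 + 2*x^3 - 3*x^2*y

(a) The degree is 4 — no degree-3 curve has this shape.
(b) Checking where it meets the axes: it crosses the y-axis at the gridline y = 0; one x-axis crossing is at x = 0.
(c) Matching integer coefficients to the picture gives p.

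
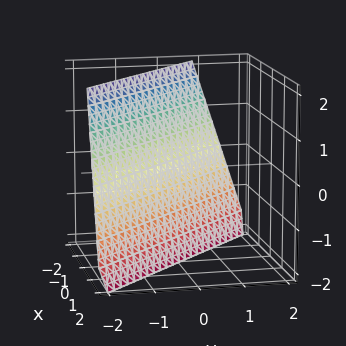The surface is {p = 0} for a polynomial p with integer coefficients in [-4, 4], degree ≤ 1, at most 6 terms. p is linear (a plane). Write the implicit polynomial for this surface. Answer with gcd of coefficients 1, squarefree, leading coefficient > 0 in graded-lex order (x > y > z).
3*x + 3*y + z + 2

1. deg p = 1. The surface is flat (a plane).
2. From the visible intercepts: one z-axis crossing is at z = -2.
3. Together with the visible shape, these determine p as stated.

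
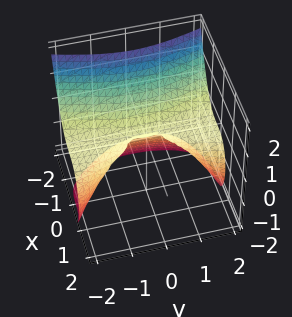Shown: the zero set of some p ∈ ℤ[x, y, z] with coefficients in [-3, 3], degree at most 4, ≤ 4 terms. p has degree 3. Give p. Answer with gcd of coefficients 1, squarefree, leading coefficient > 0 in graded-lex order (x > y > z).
1. Degree: a generic line meets the surface in up to 3 points, so deg p = 3.
2. From the visible intercepts: it crosses the x-axis at the gridline x = 0; it meets the z-axis at z = 0 (among the integer gridlines); every point of the y-axis in the box is on the surface.
3. Fitting integer coefficients to these (and the overall shape) gives p.

3*x^3 + y^2*z + 2*z^2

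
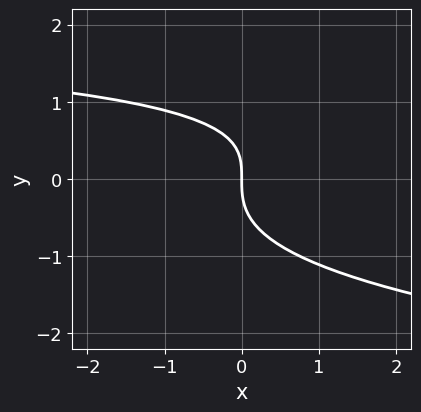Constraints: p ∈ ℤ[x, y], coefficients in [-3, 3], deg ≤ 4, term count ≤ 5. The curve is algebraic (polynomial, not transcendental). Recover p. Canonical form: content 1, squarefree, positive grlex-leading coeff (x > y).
Degree: no degree-2 curve has this shape, so deg p = 3.
From the visible intercepts: it crosses the y-axis at the gridline y = 0; one x-axis crossing is at x = 0.
Fitting integer coefficients to these (and the overall shape) gives p.

3*y^3 - x*y + 3*x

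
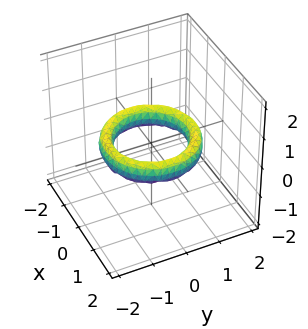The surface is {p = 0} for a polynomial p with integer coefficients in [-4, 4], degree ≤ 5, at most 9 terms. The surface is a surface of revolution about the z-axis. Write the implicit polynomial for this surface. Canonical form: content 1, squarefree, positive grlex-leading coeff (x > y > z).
1. Degree: the shape is more complex than any degree-3 surface, so deg p = 4.
2. Symmetries: rotational symmetry about the z-axis ⇒ p depends on x, y only through x² + y².
3. Reading off the gridlines: among the integer gridlines, it crosses the y-axis at y ∈ {-1, 1}; the x-axis gridline crossings are at x ∈ {-1, 1}.
4. Solving for integer coefficients yields p as stated.

x^4 + 2*x^2*y^2 + y^4 - 3*x^2 - 3*y^2 + 2*z^2 + 2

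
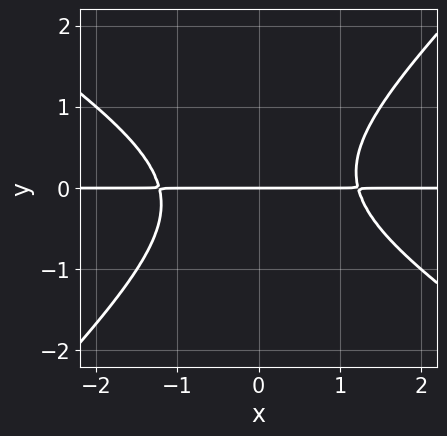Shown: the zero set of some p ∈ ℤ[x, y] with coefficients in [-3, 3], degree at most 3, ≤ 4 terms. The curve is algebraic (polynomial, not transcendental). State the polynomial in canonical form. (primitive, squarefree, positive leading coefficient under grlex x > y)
The degree is 3 — the shape is more complex than any degree-2 curve.
From the axis intercepts and sections: it crosses the y-axis at the gridline y = 0; the visible x-axis segment lies entirely on the curve.
Fitting integer coefficients to these (and the overall shape) gives p.

2*x^2*y + x*y^2 - 3*y^3 - 3*y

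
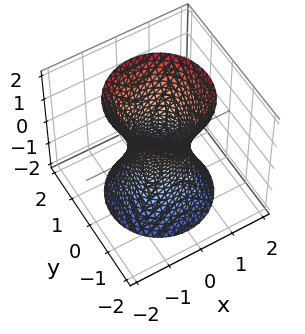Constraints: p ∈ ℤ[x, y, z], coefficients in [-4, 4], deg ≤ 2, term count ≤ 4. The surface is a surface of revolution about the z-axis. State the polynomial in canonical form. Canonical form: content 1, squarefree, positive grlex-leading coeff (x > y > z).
3*x^2 + 3*y^2 - z^2 - 2

(a) deg p = 2.
(b) By symmetry, every cross-section ⟂ z is a circle, so x, y appear only via x² + y².
(c) From the visible intercepts: it misses every integer gridline on the z-axis; a circular section at z = 0 has radius between 0 and 1.
(d) These observations pin down the coefficients.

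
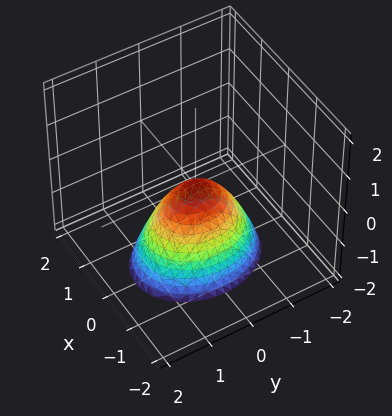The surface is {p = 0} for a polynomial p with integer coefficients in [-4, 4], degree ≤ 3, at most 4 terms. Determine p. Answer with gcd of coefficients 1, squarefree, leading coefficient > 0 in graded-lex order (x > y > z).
3*x^2 + 2*y^2 + 2*z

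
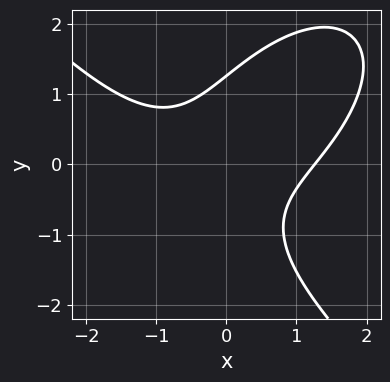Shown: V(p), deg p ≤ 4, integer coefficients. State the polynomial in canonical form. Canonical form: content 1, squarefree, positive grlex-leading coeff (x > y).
Degree: the shape is more complex than any degree-2 curve, so deg p = 3.
Matching integer coefficients to the picture gives p.

x^3 + y^3 - 3*x*y - 2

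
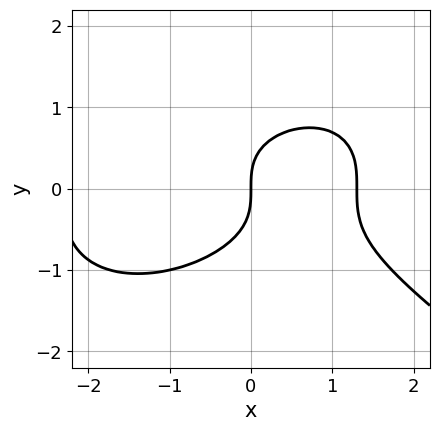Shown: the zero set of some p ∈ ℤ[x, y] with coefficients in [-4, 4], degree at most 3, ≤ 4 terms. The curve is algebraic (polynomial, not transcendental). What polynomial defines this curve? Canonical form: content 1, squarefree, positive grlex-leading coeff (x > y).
x^3 + 3*y^3 + x^2 - 3*x

(a) The degree is 3 — a generic line meets the curve in up to 3 points.
(b) From the visible intercepts: it crosses the x-axis at the gridline x = 0; it meets the y-axis at y = 0 (among the integer gridlines).
(c) Solving for integer coefficients yields p as stated.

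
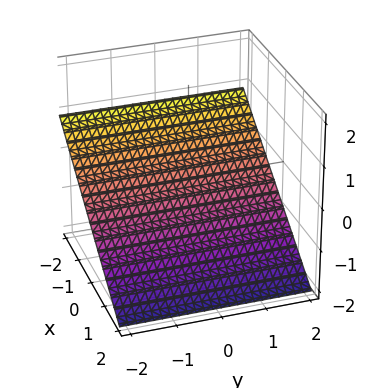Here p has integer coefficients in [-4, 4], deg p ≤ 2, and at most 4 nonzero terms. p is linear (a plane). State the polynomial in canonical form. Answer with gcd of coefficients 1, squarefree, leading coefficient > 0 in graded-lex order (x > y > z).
2*x + 3*z + 2

(a) Degree: every cross-section is a straight line — this is a plane, so deg p = 1.
(b) Observable constraints: no y-intercept at any integer in the box; it crosses the x-axis at the gridline x = -1.
(c) Assembling these constraints gives the stated polynomial.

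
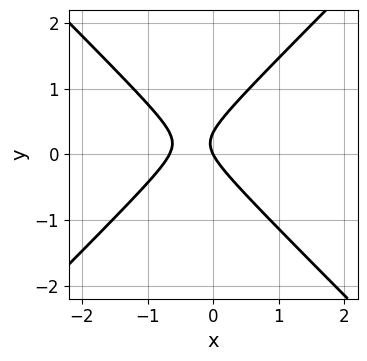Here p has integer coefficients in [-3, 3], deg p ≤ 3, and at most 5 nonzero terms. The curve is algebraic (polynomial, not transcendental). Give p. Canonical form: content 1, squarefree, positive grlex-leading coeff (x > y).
(a) The degree is 2 — no degree-1 curve has this shape.
(b) Observable constraints: it meets the x-axis at x = 0 (among the integer gridlines); one y-axis crossing is at y = 0.
(c) Putting this together gives p.

3*x^2 - 3*y^2 + 2*x + y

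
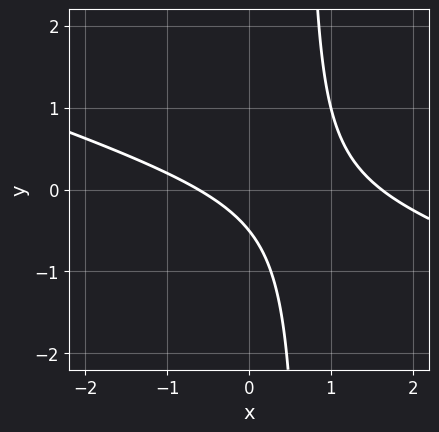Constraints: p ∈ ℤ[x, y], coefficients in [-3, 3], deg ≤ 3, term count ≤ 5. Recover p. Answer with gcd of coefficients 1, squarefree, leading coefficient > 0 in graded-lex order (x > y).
1. deg p = 2. No degree-1 curve has this shape.
2. The integer polynomial consistent with all of this is the stated p.

x^2 + 3*x*y - x - 2*y - 1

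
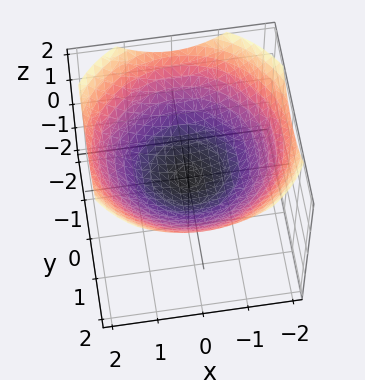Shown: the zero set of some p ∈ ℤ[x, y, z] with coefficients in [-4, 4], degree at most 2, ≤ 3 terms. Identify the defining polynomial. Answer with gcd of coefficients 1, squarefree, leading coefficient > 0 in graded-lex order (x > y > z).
deg p = 2. A paraboloid; a quadric.
By symmetry, the z-axis is an axis of rotation, so x and y enter only as x² + y².
Against the integer gridlines: it meets the y-axis at y = 0 (among the integer gridlines); it crosses the x-axis at the gridline x = 0; it crosses the z-axis at the gridline z = 0.
The integer polynomial consistent with all of this is the stated p.

x^2 + y^2 - 3*z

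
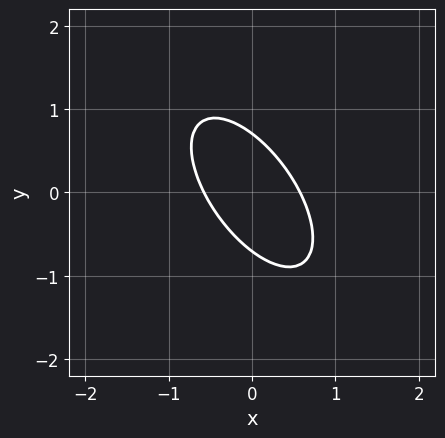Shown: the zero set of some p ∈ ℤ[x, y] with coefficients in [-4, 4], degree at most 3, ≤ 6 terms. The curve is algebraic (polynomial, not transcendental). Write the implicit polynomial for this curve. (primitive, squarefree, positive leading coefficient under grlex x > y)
1. deg p = 2.
2. Solving for integer coefficients yields p as stated.

3*x^2 + 3*x*y + 2*y^2 - 1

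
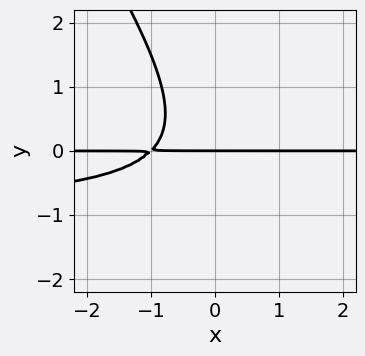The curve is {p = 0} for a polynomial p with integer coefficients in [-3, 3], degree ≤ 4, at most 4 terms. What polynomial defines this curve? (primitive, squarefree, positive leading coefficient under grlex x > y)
3*x*y^2 + 2*y^3 + 3*x*y + 3*y

First, degree: the shape is more complex than any degree-2 curve, so deg p = 3.
Then, against the integer gridlines: it crosses the y-axis at the gridline y = 0; the visible x-axis segment lies entirely on the curve.
Finally, solving for integer coefficients yields p as stated.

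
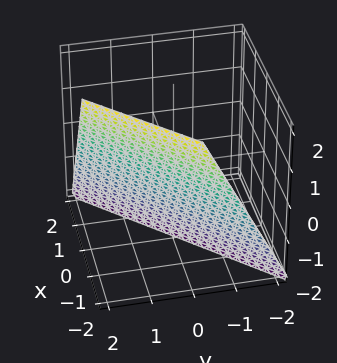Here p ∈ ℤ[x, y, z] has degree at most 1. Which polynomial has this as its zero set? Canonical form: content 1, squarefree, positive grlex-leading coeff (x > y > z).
First, the degree is 1 — every cross-section is a straight line — this is a plane.
Then, from the visible intercepts: it meets the z-axis at z = -2 (among the integer gridlines); it meets the x-axis at x = -1 (among the integer gridlines).
Finally, solving for integer coefficients yields p as stated. Check: (0, 1, 0) on the y-axis lies on the surface, and p(0, 1, 0) = 0. ✓

2*x - 2*y + z + 2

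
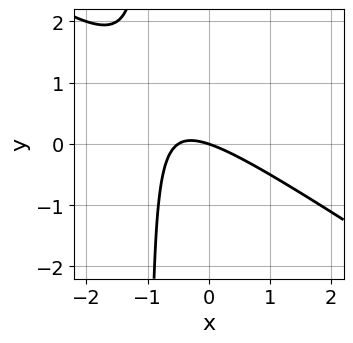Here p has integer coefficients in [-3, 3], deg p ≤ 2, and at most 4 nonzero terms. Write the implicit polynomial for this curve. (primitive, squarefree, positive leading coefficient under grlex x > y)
2*x^2 + 3*x*y + x + 3*y

(a) deg p = 2. The shape is more complex than any degree-1 curve.
(b) Against the integer gridlines: it meets the y-axis at y = 0 (among the integer gridlines); it crosses the x-axis at the gridline x = 0.
(c) Solving for integer coefficients yields p as stated.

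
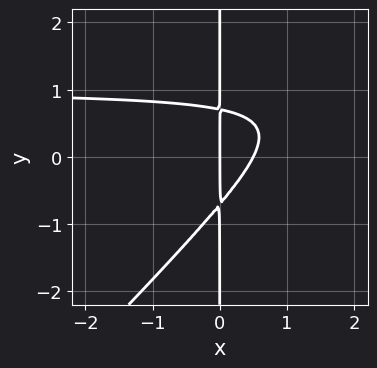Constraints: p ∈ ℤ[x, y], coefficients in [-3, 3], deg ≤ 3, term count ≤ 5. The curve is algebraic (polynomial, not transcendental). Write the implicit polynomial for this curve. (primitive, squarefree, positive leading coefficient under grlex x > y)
2*x^2*y - 2*x*y^2 - 2*x^2 + x

First, the degree is 3 — the shape is more complex than any degree-2 curve.
Next, checking where it meets the axes: it meets the x-axis at x = 0 (among the integer gridlines); the visible y-axis segment lies entirely on the curve.
Finally, matching integer coefficients to the picture gives p.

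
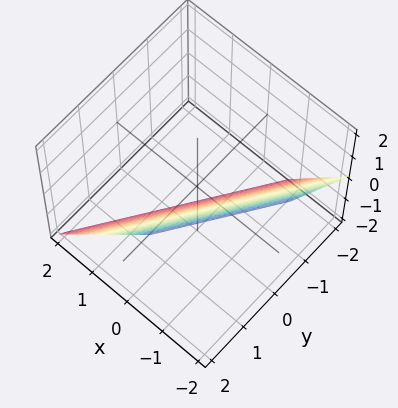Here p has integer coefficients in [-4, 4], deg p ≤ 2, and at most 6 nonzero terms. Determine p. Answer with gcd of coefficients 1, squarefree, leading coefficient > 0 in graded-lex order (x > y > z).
3*x - 2*y + 2*z + 2

First, deg p = 1.
Then, from the axis intercepts and sections: one z-axis crossing is at z = -1; it meets the y-axis at y = 1 (among the integer gridlines).
Finally, putting this together gives p.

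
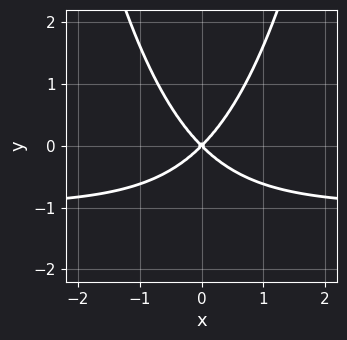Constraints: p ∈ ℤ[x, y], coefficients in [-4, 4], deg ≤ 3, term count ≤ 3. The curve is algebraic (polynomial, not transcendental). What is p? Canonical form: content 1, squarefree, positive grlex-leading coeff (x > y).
x^2*y + x^2 - y^2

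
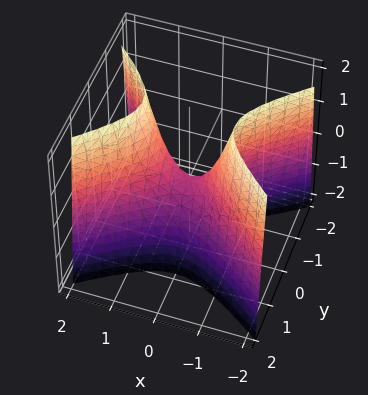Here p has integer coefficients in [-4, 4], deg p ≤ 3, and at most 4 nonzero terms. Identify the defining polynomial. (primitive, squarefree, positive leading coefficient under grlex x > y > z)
2*x^2 - 3*y^2 - z

1. deg p = 2.
2. Symmetries: mirror symmetry y ↦ −y ⇒ only even powers of y; mirror symmetry x ↦ −x ⇒ only even powers of x.
3. Checking where it meets the axes: it crosses the y-axis at the gridline y = 0; one x-axis crossing is at x = 0; it crosses the z-axis at the gridline z = 0.
4. Solving for integer coefficients yields p as stated.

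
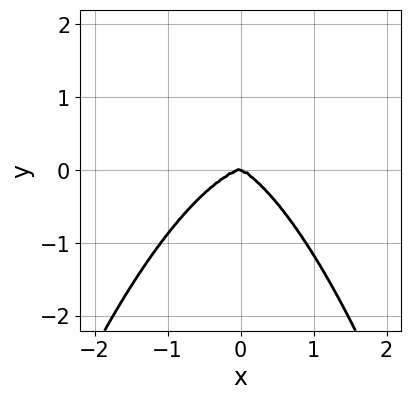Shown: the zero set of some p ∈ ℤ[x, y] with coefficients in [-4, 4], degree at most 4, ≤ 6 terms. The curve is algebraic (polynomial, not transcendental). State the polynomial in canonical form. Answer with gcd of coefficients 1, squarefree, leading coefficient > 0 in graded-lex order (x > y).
2*x^4 + x^2*y^2 + x*y^2 + 3*y^3

1. Degree: the shape is more complex than any degree-3 curve, so deg p = 4.
2. Checking where it meets the axes: one y-axis crossing is at y = 0; it meets the x-axis at x = 0 (among the integer gridlines).
3. The integer polynomial consistent with all of this is the stated p.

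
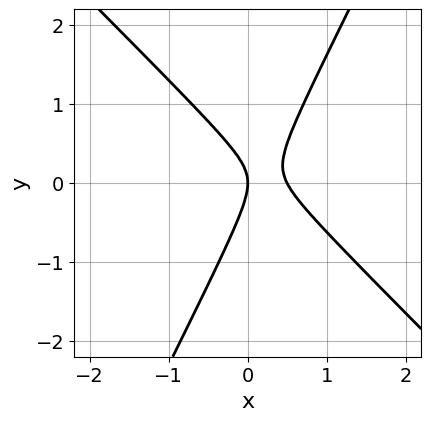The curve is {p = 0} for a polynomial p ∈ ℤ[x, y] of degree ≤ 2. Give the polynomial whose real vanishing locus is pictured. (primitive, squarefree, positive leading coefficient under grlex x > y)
2*x^2 + x*y - y^2 - x

(a) Degree: no degree-1 curve has this shape, so deg p = 2.
(b) Against the integer gridlines: one x-axis crossing is at x = 0; it meets the y-axis at y = 0 (among the integer gridlines).
(c) The integer polynomial consistent with all of this is the stated p.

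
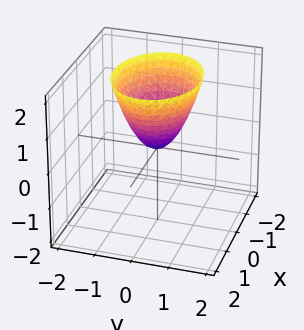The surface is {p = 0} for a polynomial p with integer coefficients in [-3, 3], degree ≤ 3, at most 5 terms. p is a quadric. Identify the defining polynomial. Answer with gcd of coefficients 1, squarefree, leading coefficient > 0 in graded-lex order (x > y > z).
2*x^2 + 3*y^2 - 2*z

The degree is 2 — a paraboloid; a quadric.
Symmetries: mirror symmetry x ↦ −x ⇒ only even powers of x; the y ↦ −y reflection is a symmetry, so y appears only in even powers.
Observable constraints: one z-axis crossing is at z = 0; one x-axis crossing is at x = 0.
The integer polynomial consistent with all of this is the stated p.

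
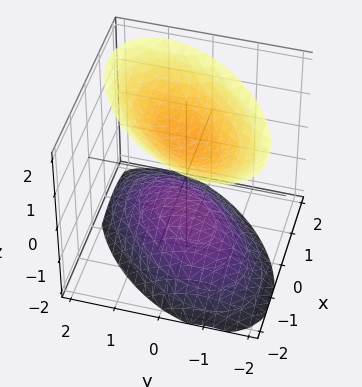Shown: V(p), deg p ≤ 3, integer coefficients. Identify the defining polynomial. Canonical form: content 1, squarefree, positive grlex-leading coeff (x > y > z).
x^2 - x*y + y^2 - z^2 + 1

The picture has 2 separate pieces. They look like related sheets of one shape, so recover p as a whole.
Degree: a generic line meets the surface in up to 2 points, so deg p = 2.
Observable constraints: among the integer gridlines, it crosses the z-axis at z ∈ {-1, 1}; no x-intercept at any integer in the box.
Putting this together gives p.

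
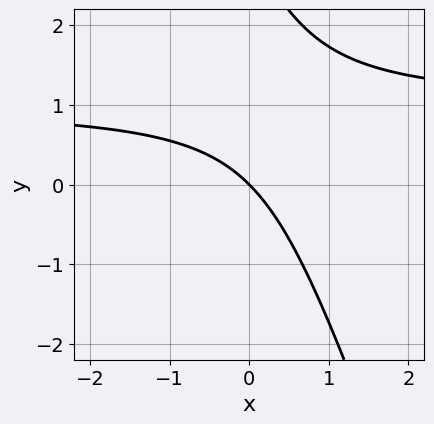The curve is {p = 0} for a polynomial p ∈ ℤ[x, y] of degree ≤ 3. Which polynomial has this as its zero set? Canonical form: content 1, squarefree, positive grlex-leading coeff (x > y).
3*x*y + y^2 - 3*x - 3*y

First, deg p = 2. No degree-1 curve has this shape.
Next, from the axis intercepts and sections: it meets the x-axis at x = 0 (among the integer gridlines); one y-axis crossing is at y = 0.
Finally, the integer polynomial consistent with all of this is the stated p.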